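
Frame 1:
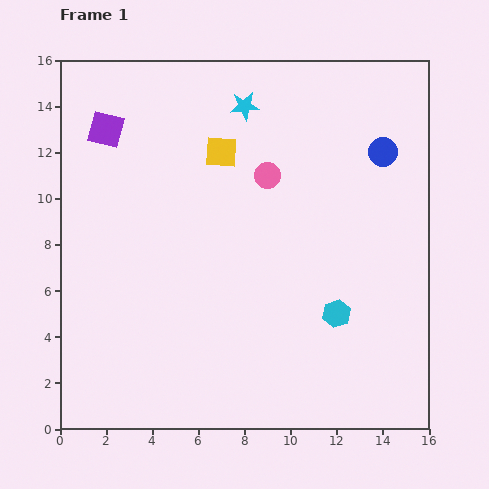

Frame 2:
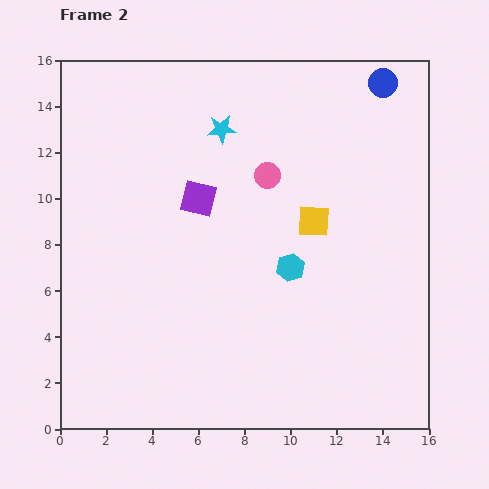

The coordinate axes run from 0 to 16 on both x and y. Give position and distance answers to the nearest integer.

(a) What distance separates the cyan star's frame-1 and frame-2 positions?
1

The cyan star moved from (8, 14) to (7, 13), a distance of √(1² + 1²) ≈ 1.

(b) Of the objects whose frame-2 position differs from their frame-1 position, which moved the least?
the cyan star

(moved 1)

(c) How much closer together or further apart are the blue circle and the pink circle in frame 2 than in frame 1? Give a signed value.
+1

Distance in frame 1: 5. Distance in frame 2: 6.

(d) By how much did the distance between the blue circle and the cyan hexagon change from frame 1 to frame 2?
+2

Distance in frame 1: 7. Distance in frame 2: 9.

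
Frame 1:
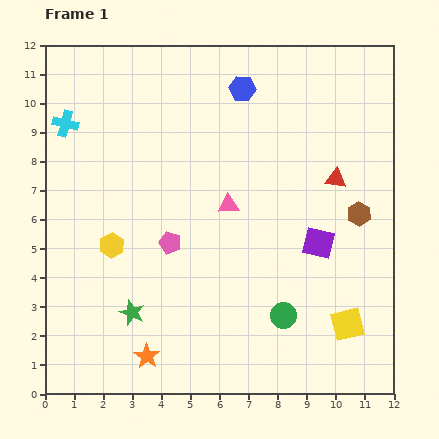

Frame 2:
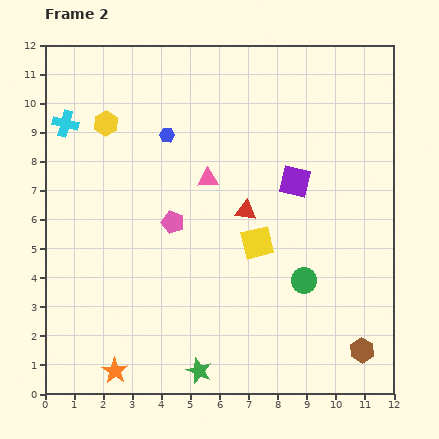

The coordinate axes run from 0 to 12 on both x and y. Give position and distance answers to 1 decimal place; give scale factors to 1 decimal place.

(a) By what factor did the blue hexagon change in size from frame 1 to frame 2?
0.6×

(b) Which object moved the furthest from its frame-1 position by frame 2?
the brown hexagon

(moved 4.7; next 4.2)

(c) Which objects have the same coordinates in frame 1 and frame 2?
the cyan cross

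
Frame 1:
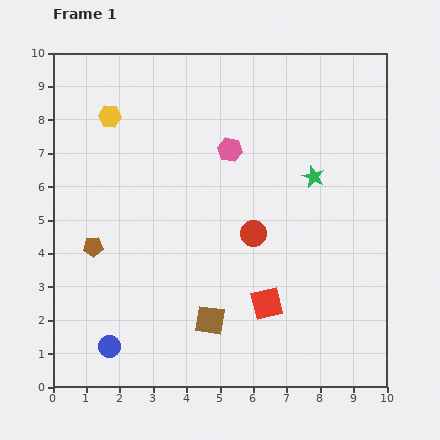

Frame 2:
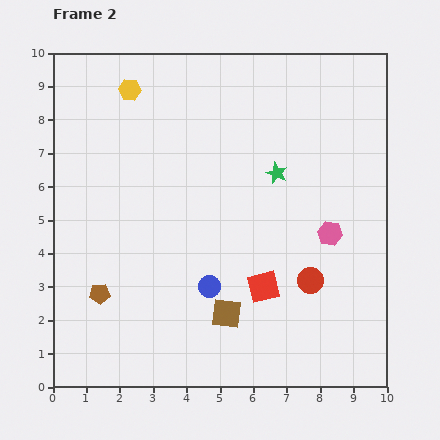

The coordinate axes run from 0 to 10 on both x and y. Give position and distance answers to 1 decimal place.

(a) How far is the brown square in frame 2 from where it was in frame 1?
0.5

The brown square moved from (4.7, 2.0) to (5.2, 2.2), a distance of √(0.5² + 0.2²) ≈ 0.5.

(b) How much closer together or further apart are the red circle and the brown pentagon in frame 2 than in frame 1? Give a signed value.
+1.5

Distance in frame 1: 4.8. Distance in frame 2: 6.3.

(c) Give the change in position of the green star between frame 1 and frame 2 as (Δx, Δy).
(-1.1, 0.1)

The green star was at (7.8, 6.3) in frame 1 and (6.7, 6.4) in frame 2.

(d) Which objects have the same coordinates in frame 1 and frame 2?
none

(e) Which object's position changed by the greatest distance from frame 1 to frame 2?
the pink hexagon

(moved 3.9; next 3.5)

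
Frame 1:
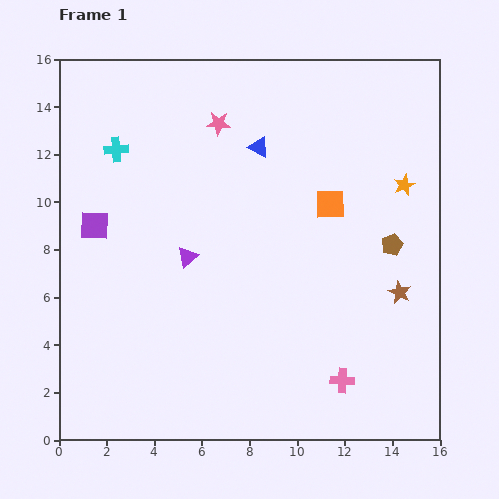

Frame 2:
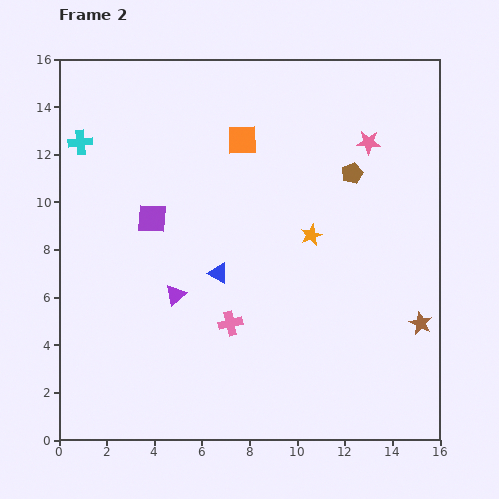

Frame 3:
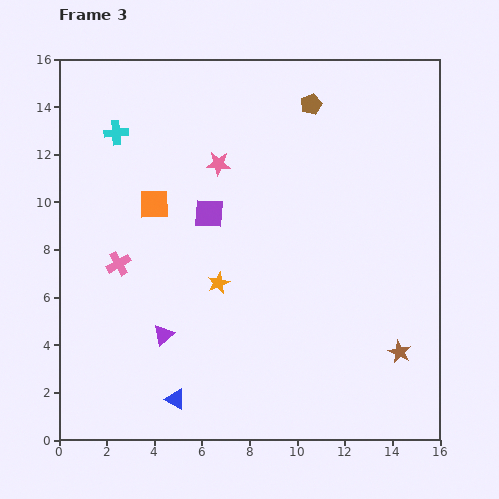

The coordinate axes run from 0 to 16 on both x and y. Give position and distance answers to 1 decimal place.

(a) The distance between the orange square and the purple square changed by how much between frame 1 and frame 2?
-4.9

Distance in frame 1: 9.9. Distance in frame 2: 5.0.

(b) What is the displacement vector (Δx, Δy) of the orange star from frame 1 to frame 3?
(-7.8, -4.1)

The orange star was at (14.5, 10.7) in frame 1 and (6.7, 6.6) in frame 3.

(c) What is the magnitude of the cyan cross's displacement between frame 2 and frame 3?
1.6

The cyan cross moved from (0.9, 12.5) to (2.4, 12.9), a distance of √(1.5² + 0.4²) ≈ 1.6.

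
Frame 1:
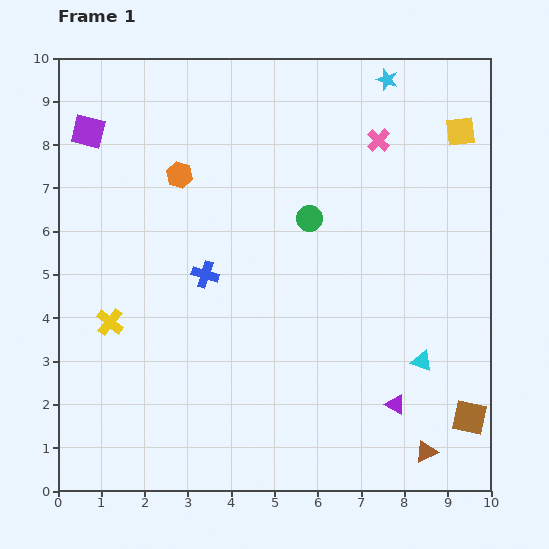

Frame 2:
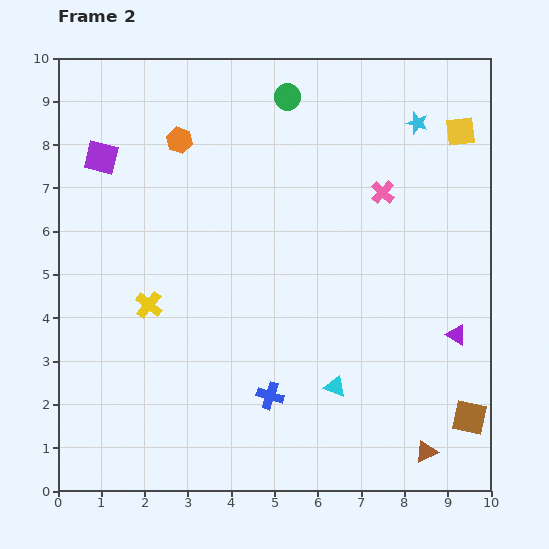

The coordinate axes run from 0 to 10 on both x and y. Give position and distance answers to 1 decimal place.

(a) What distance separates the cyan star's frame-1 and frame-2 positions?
1.2

The cyan star moved from (7.6, 9.5) to (8.3, 8.5), a distance of √(0.7² + 1.0²) ≈ 1.2.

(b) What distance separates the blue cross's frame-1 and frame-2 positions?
3.2

The blue cross moved from (3.4, 5.0) to (4.9, 2.2), a distance of √(1.5² + 2.8²) ≈ 3.2.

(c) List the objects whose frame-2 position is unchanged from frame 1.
the brown triangle, the brown square, the yellow square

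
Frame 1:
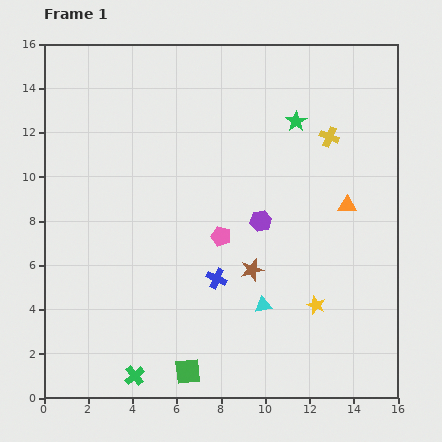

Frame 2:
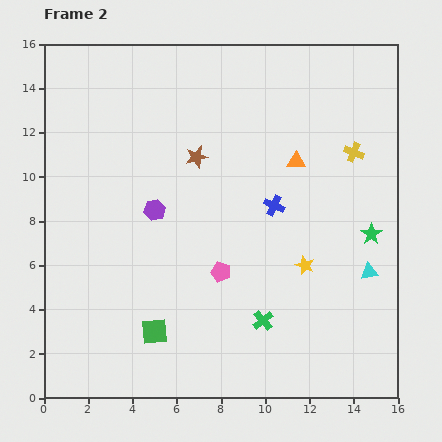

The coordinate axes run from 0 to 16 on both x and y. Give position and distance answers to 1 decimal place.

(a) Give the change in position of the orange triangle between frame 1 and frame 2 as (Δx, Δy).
(-2.3, 2.0)

The orange triangle was at (13.7, 8.7) in frame 1 and (11.4, 10.7) in frame 2.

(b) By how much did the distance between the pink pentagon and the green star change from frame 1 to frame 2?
+0.8

Distance in frame 1: 6.2. Distance in frame 2: 7.0.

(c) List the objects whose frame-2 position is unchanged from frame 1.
none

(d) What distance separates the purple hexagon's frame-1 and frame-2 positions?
4.8

The purple hexagon moved from (9.8, 8.0) to (5.0, 8.5), a distance of √(4.8² + 0.5²) ≈ 4.8.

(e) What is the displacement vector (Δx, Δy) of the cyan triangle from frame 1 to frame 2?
(4.8, 1.5)

The cyan triangle was at (9.9, 4.2) in frame 1 and (14.7, 5.7) in frame 2.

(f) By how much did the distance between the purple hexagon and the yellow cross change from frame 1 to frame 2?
+4.5

Distance in frame 1: 4.9. Distance in frame 2: 9.4.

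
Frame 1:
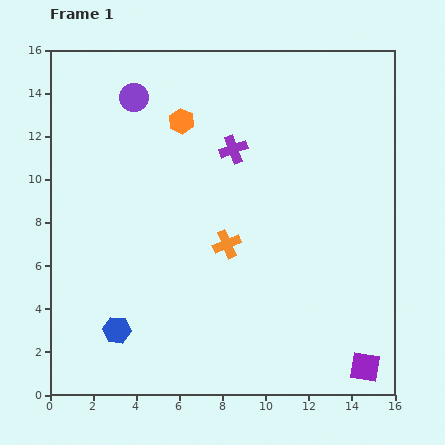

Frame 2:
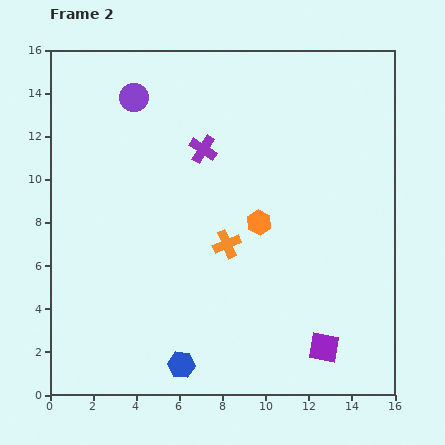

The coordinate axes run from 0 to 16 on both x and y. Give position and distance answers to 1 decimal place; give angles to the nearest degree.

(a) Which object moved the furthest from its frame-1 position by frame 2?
the orange hexagon

(moved 5.9; next 3.4)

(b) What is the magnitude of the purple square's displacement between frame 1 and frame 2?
2.1

The purple square moved from (14.6, 1.3) to (12.7, 2.2), a distance of √(1.9² + 0.9²) ≈ 2.1.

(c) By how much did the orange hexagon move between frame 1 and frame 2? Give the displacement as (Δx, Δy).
(3.6, -4.7)

The orange hexagon was at (6.1, 12.7) in frame 1 and (9.7, 8.0) in frame 2.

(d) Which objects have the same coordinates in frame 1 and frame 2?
the orange cross, the purple circle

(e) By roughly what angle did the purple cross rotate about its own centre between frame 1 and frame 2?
38° counter-clockwise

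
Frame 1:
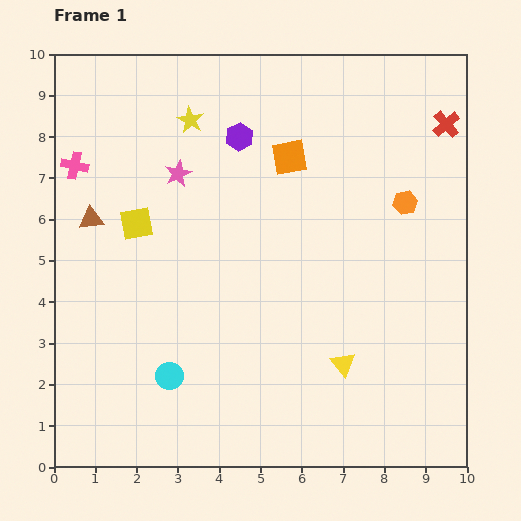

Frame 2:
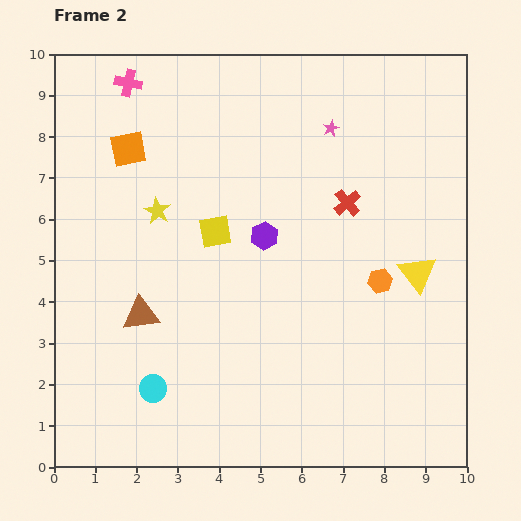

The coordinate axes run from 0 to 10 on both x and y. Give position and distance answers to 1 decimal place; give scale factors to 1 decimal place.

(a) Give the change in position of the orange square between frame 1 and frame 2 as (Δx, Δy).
(-3.9, 0.2)

The orange square was at (5.7, 7.5) in frame 1 and (1.8, 7.7) in frame 2.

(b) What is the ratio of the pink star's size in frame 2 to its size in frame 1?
0.6×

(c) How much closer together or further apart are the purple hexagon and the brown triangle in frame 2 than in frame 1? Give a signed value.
-0.5

Distance in frame 1: 4.1. Distance in frame 2: 3.6.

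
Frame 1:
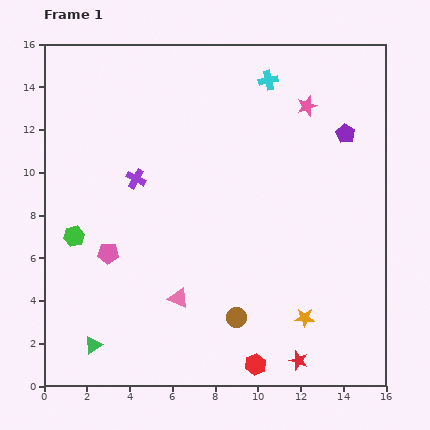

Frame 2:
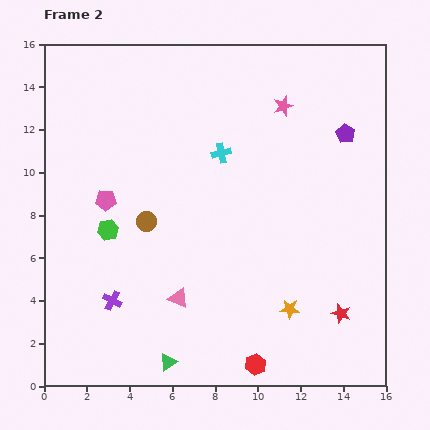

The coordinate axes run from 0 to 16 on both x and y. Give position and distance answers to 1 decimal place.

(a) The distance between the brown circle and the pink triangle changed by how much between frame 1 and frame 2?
+1.1

Distance in frame 1: 2.8. Distance in frame 2: 3.9.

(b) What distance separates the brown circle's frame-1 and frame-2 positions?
6.2

The brown circle moved from (9.0, 3.2) to (4.8, 7.7), a distance of √(4.2² + 4.5²) ≈ 6.2.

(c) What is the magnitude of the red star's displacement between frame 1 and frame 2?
3.0

The red star moved from (11.9, 1.2) to (13.9, 3.4), a distance of √(2.0² + 2.2²) ≈ 3.0.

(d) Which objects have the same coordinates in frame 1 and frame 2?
the purple pentagon, the red hexagon, the pink triangle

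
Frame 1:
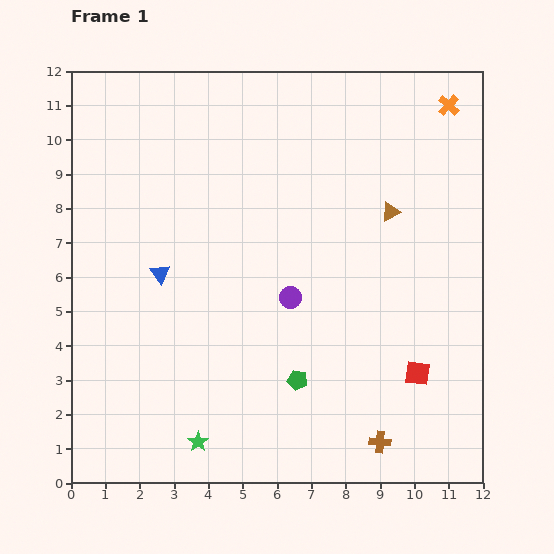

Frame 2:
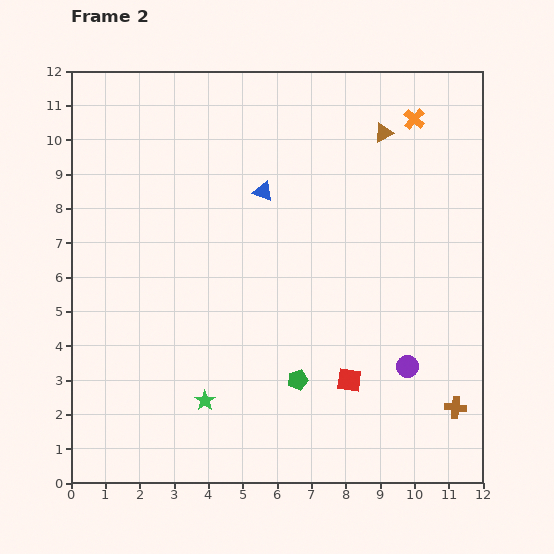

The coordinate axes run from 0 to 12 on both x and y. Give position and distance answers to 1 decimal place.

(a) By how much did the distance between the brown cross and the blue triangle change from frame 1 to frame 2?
+0.3

Distance in frame 1: 8.1. Distance in frame 2: 8.4.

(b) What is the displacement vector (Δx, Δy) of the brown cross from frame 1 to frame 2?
(2.2, 1.0)

The brown cross was at (9.0, 1.2) in frame 1 and (11.2, 2.2) in frame 2.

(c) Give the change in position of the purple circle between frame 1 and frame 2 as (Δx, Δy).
(3.4, -2.0)

The purple circle was at (6.4, 5.4) in frame 1 and (9.8, 3.4) in frame 2.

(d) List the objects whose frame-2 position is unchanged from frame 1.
the green pentagon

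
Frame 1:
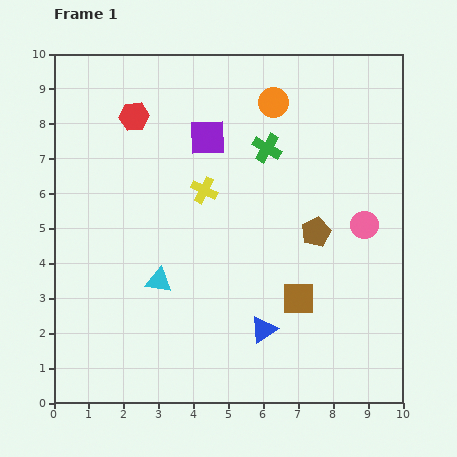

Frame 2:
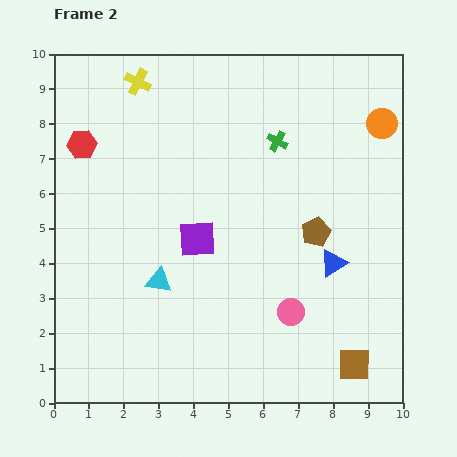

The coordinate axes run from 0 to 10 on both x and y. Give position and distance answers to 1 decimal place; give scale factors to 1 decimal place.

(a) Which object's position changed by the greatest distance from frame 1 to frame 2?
the yellow cross

(moved 3.6; next 3.3)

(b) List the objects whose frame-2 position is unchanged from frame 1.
the brown pentagon, the cyan triangle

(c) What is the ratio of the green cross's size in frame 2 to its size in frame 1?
0.7×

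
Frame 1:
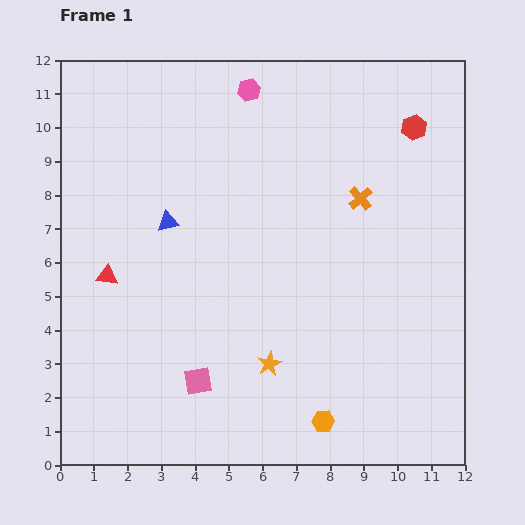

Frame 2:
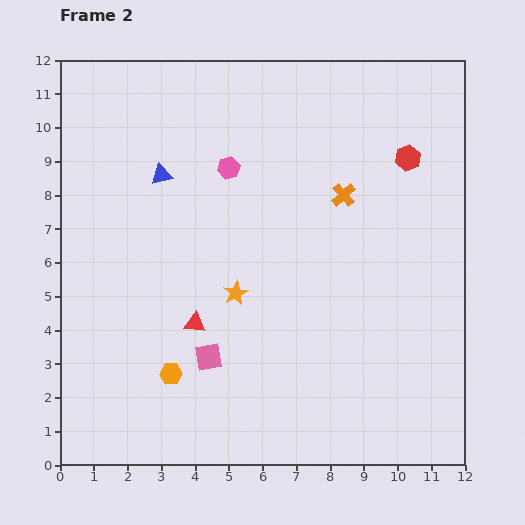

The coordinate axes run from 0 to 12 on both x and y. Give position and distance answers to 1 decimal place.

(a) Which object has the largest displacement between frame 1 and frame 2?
the orange hexagon

(moved 4.7; next 3.0)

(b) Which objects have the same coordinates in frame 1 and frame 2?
none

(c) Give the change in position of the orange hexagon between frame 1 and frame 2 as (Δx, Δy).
(-4.5, 1.4)

The orange hexagon was at (7.8, 1.3) in frame 1 and (3.3, 2.7) in frame 2.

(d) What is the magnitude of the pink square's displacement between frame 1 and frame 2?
0.8

The pink square moved from (4.1, 2.5) to (4.4, 3.2), a distance of √(0.3² + 0.7²) ≈ 0.8.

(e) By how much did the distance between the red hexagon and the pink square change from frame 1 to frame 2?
-1.6

Distance in frame 1: 9.9. Distance in frame 2: 8.3.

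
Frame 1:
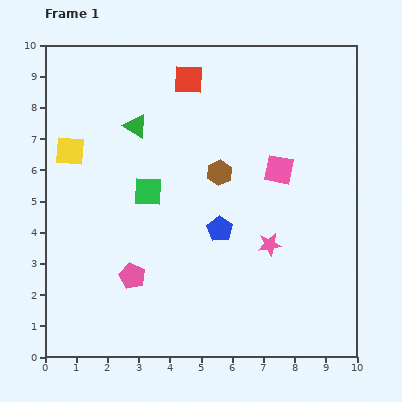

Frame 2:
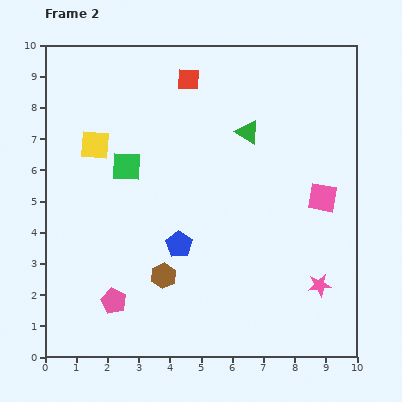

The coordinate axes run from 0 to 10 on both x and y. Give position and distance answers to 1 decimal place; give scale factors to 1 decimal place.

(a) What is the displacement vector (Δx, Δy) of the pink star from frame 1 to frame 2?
(1.6, -1.3)

The pink star was at (7.2, 3.6) in frame 1 and (8.8, 2.3) in frame 2.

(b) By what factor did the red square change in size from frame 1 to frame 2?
0.7×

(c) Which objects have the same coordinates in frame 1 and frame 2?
the red square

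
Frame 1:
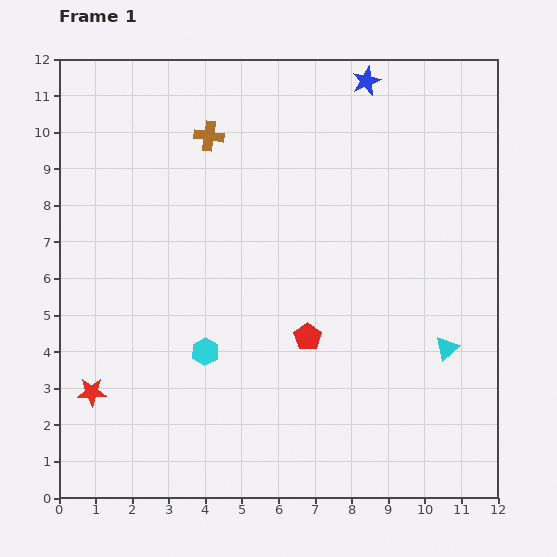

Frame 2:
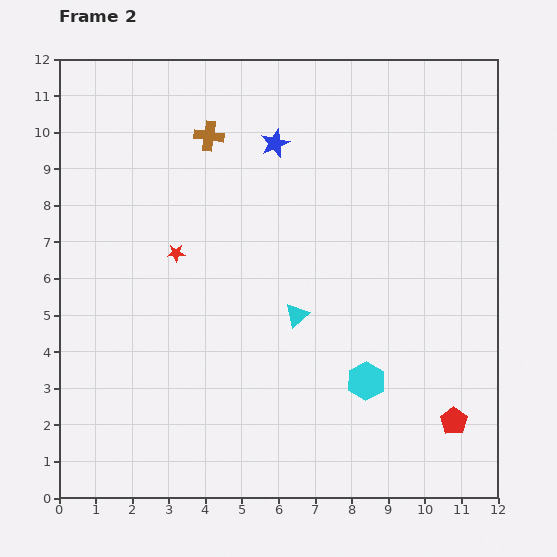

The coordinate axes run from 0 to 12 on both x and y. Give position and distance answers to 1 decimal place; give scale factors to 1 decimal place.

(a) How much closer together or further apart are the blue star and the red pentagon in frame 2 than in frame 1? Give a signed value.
+1.8

Distance in frame 1: 7.2. Distance in frame 2: 9.0.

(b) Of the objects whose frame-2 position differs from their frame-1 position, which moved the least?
the blue star

(moved 3.0)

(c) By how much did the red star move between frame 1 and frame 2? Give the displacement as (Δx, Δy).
(2.3, 3.8)

The red star was at (0.9, 2.9) in frame 1 and (3.2, 6.7) in frame 2.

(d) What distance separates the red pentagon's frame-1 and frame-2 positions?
4.6

The red pentagon moved from (6.8, 4.4) to (10.8, 2.1), a distance of √(4.0² + 2.3²) ≈ 4.6.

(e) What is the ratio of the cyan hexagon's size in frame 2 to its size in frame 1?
1.4×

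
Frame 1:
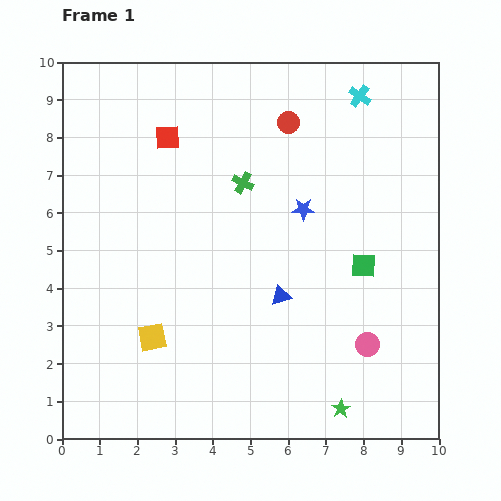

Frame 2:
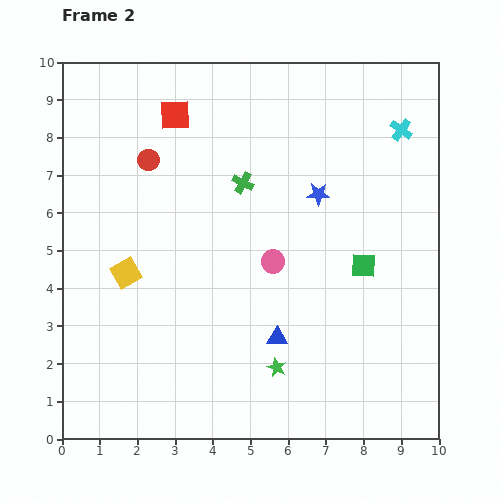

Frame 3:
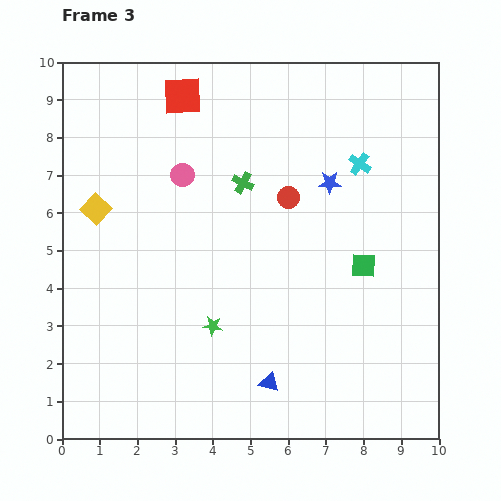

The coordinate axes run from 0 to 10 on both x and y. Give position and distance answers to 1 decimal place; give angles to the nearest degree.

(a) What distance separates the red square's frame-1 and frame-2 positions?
0.6

The red square moved from (2.8, 8.0) to (3.0, 8.6), a distance of √(0.2² + 0.6²) ≈ 0.6.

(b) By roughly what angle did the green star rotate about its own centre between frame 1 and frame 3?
31° counter-clockwise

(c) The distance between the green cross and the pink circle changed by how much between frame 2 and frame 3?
-0.6

Distance in frame 2: 2.2. Distance in frame 3: 1.6.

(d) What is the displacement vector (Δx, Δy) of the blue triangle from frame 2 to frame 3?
(-0.2, -1.2)

The blue triangle was at (5.7, 2.7) in frame 2 and (5.5, 1.5) in frame 3.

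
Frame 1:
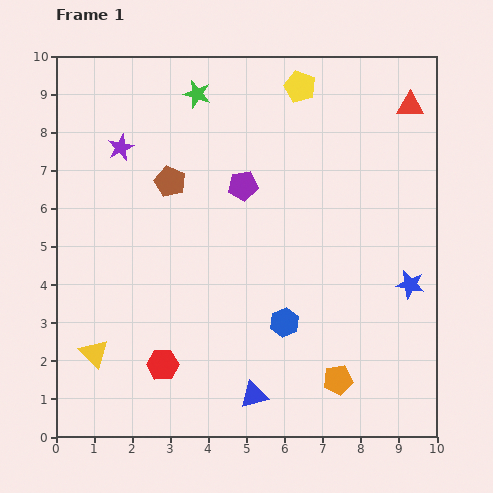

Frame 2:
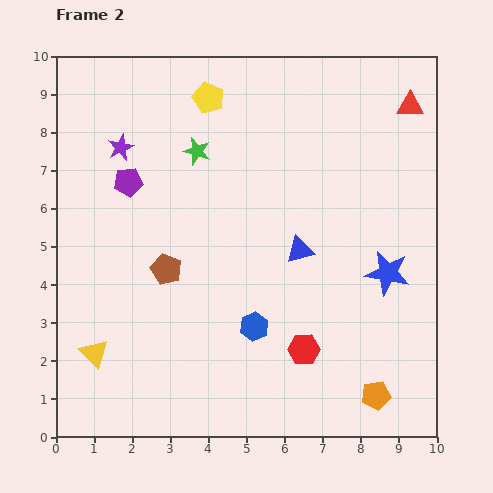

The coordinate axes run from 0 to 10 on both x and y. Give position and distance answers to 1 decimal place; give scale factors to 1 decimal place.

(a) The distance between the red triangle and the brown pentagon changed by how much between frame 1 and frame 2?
+1.1

Distance in frame 1: 6.6. Distance in frame 2: 7.7.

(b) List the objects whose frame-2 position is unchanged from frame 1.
the red triangle, the yellow triangle, the purple star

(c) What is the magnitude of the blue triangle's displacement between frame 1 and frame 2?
4.0

The blue triangle moved from (5.2, 1.1) to (6.4, 4.9), a distance of √(1.2² + 3.8²) ≈ 4.0.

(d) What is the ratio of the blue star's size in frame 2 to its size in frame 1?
1.6×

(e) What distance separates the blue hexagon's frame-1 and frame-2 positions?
0.8

The blue hexagon moved from (6.0, 3.0) to (5.2, 2.9), a distance of √(0.8² + 0.1²) ≈ 0.8.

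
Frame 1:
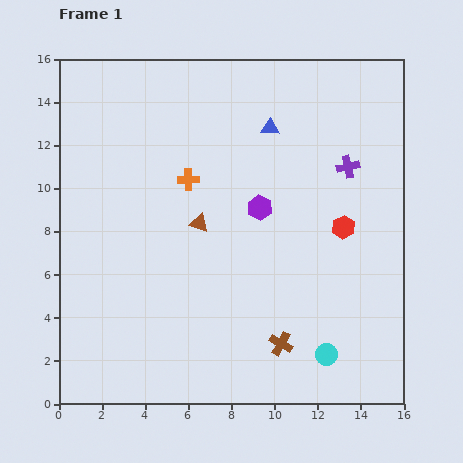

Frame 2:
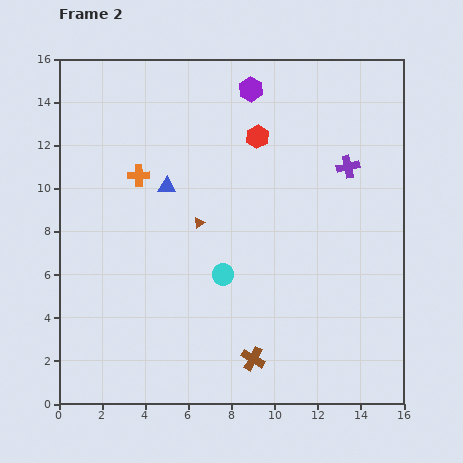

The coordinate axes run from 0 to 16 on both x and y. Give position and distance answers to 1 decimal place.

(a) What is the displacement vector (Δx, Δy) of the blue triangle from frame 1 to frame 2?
(-4.8, -2.7)

The blue triangle was at (9.8, 12.8) in frame 1 and (5.0, 10.1) in frame 2.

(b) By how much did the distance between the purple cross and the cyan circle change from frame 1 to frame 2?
-1.1

Distance in frame 1: 8.8. Distance in frame 2: 7.7.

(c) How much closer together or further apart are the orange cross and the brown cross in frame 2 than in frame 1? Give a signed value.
+1.3

Distance in frame 1: 8.7. Distance in frame 2: 10.0.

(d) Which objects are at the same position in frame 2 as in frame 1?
the purple cross, the brown triangle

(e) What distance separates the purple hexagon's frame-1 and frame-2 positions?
5.5

The purple hexagon moved from (9.3, 9.1) to (8.9, 14.6), a distance of √(0.4² + 5.5²) ≈ 5.5.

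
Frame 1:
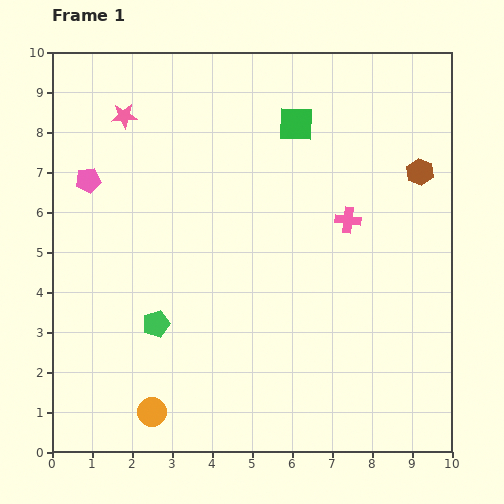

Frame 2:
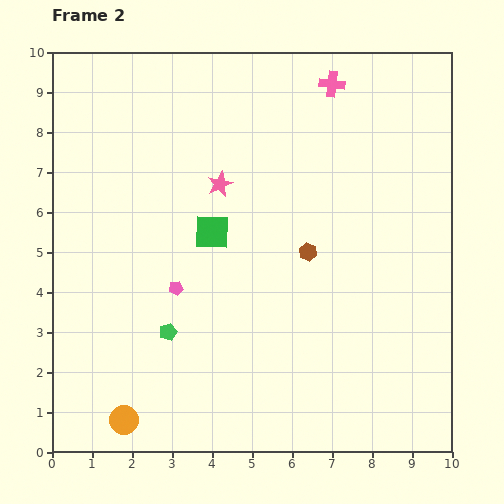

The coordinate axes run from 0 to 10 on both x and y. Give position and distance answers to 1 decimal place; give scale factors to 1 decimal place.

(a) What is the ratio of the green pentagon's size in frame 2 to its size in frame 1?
0.7×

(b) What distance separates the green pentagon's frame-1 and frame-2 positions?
0.4

The green pentagon moved from (2.6, 3.2) to (2.9, 3.0), a distance of √(0.3² + 0.2²) ≈ 0.4.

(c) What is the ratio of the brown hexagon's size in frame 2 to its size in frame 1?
0.6×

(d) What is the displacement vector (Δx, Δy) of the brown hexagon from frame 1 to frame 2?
(-2.8, -2.0)

The brown hexagon was at (9.2, 7.0) in frame 1 and (6.4, 5.0) in frame 2.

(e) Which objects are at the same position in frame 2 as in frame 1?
none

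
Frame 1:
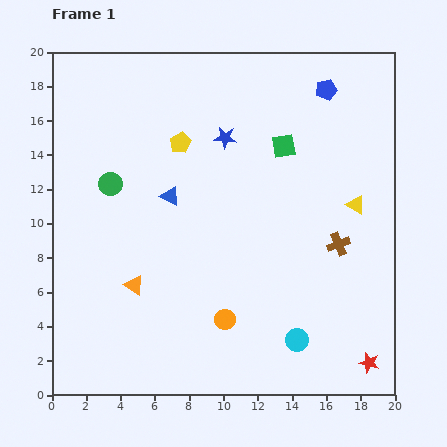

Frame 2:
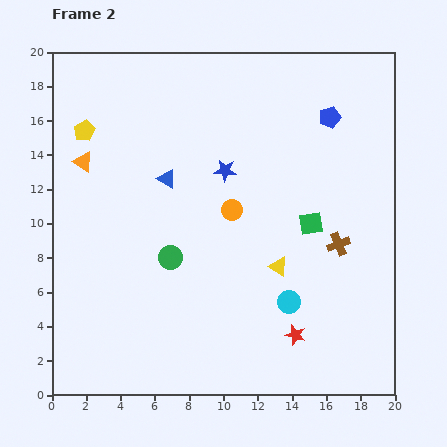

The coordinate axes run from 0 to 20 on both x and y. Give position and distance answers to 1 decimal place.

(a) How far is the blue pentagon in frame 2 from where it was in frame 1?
1.6

The blue pentagon moved from (16.0, 17.8) to (16.2, 16.2), a distance of √(0.2² + 1.6²) ≈ 1.6.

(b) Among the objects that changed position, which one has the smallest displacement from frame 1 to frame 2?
the blue triangle

(moved 1.0)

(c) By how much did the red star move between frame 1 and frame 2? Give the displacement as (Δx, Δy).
(-4.3, 1.6)

The red star was at (18.5, 1.9) in frame 1 and (14.2, 3.5) in frame 2.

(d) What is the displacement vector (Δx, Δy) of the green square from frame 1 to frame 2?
(1.6, -4.5)

The green square was at (13.5, 14.5) in frame 1 and (15.1, 10.0) in frame 2.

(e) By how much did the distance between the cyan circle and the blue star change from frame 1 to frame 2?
-4.0

Distance in frame 1: 12.5. Distance in frame 2: 8.5.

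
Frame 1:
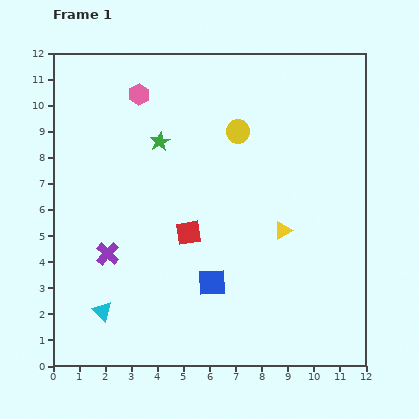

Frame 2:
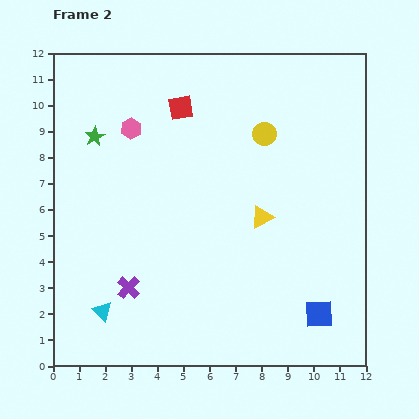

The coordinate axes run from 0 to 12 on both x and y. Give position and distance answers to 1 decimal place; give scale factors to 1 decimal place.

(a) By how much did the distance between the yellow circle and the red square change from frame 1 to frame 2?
-0.9

Distance in frame 1: 4.3. Distance in frame 2: 3.4.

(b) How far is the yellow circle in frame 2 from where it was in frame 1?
1.0

The yellow circle moved from (7.1, 9.0) to (8.1, 8.9), a distance of √(1.0² + 0.1²) ≈ 1.0.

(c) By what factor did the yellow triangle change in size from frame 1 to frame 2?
1.3×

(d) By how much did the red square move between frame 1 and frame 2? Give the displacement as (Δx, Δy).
(-0.3, 4.8)

The red square was at (5.2, 5.1) in frame 1 and (4.9, 9.9) in frame 2.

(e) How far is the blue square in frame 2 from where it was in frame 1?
4.3

The blue square moved from (6.1, 3.2) to (10.2, 2.0), a distance of √(4.1² + 1.2²) ≈ 4.3.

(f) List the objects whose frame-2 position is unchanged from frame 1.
the cyan triangle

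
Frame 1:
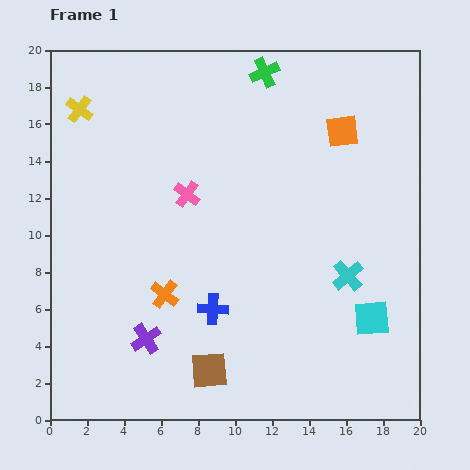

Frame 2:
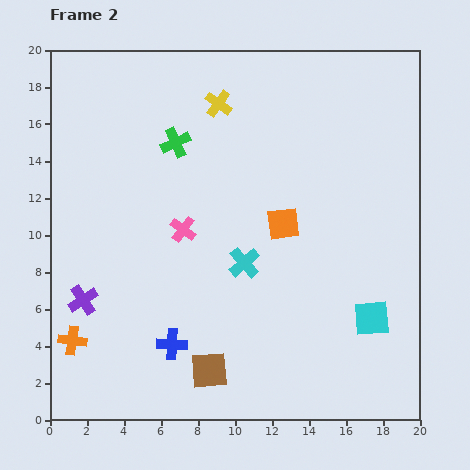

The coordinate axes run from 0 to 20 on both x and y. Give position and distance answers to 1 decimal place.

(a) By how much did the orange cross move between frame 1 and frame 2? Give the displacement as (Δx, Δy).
(-5.0, -2.5)

The orange cross was at (6.2, 6.8) in frame 1 and (1.2, 4.3) in frame 2.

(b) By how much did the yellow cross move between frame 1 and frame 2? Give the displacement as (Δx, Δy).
(7.5, 0.3)

The yellow cross was at (1.6, 16.8) in frame 1 and (9.1, 17.1) in frame 2.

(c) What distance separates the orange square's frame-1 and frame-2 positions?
5.9

The orange square moved from (15.8, 15.6) to (12.6, 10.6), a distance of √(3.2² + 5.0²) ≈ 5.9.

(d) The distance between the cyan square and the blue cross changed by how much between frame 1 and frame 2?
+2.3

Distance in frame 1: 8.6. Distance in frame 2: 10.9.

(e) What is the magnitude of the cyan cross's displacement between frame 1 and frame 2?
5.6

The cyan cross moved from (16.1, 7.8) to (10.5, 8.5), a distance of √(5.6² + 0.7²) ≈ 5.6.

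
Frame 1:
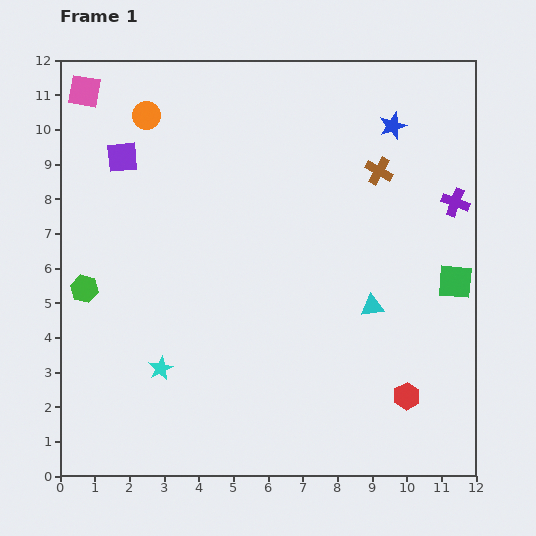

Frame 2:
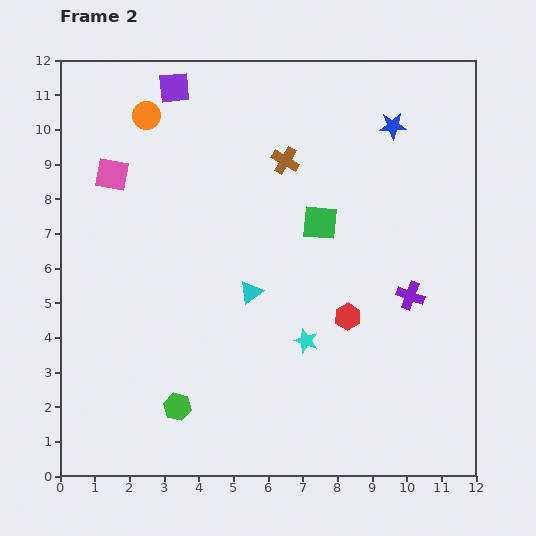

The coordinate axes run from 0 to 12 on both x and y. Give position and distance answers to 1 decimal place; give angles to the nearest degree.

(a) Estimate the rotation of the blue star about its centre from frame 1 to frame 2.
17° clockwise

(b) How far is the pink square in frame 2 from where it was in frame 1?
2.5

The pink square moved from (0.7, 11.1) to (1.5, 8.7), a distance of √(0.8² + 2.4²) ≈ 2.5.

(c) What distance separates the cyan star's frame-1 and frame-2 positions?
4.3

The cyan star moved from (2.9, 3.1) to (7.1, 3.9), a distance of √(4.2² + 0.8²) ≈ 4.3.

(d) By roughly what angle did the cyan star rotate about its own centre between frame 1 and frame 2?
27° counter-clockwise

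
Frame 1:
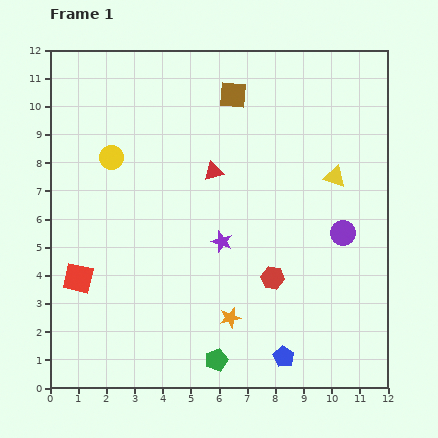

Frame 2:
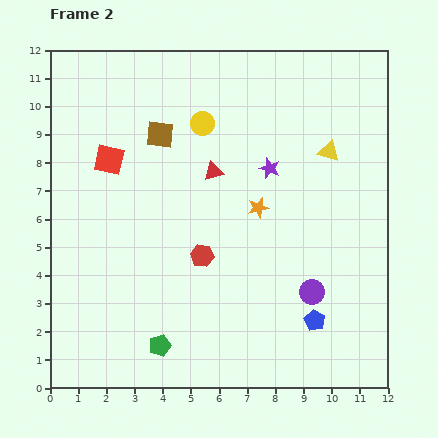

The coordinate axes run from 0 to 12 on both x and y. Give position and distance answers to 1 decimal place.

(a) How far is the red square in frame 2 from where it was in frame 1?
4.3

The red square moved from (1.0, 3.9) to (2.1, 8.1), a distance of √(1.1² + 4.2²) ≈ 4.3.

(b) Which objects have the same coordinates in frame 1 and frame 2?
the red triangle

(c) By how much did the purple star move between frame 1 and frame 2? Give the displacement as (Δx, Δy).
(1.7, 2.6)

The purple star was at (6.1, 5.2) in frame 1 and (7.8, 7.8) in frame 2.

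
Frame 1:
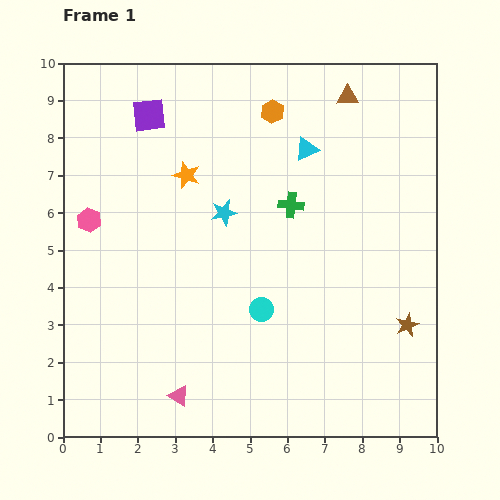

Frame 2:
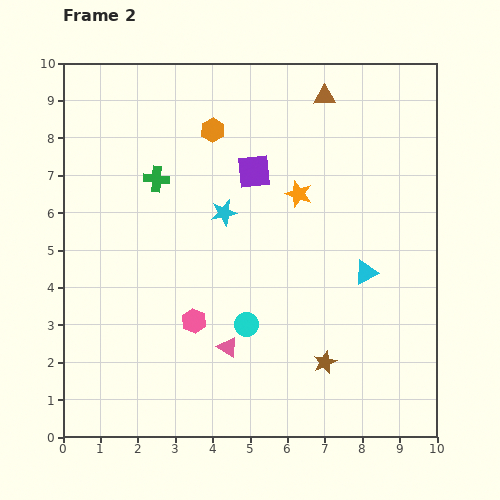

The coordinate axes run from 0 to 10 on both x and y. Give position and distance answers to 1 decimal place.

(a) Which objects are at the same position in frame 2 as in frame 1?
the cyan star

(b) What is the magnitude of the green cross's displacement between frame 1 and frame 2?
3.7

The green cross moved from (6.1, 6.2) to (2.5, 6.9), a distance of √(3.6² + 0.7²) ≈ 3.7.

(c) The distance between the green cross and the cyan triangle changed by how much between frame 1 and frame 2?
+4.5

Distance in frame 1: 1.6. Distance in frame 2: 6.1.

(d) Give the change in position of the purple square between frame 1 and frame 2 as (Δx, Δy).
(2.8, -1.5)

The purple square was at (2.3, 8.6) in frame 1 and (5.1, 7.1) in frame 2.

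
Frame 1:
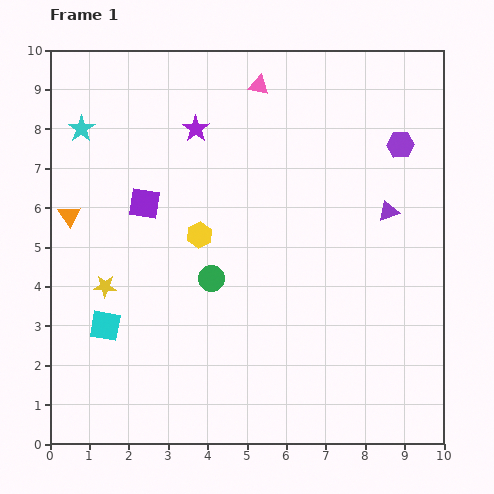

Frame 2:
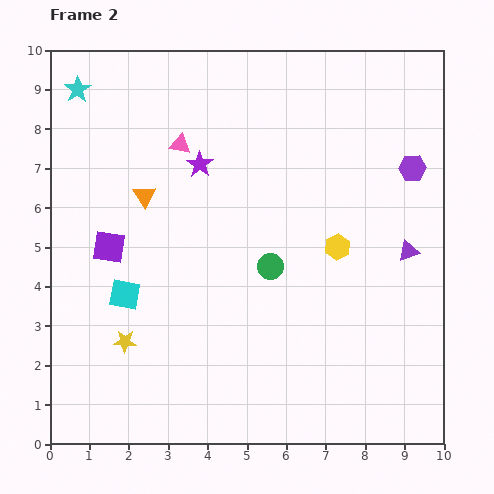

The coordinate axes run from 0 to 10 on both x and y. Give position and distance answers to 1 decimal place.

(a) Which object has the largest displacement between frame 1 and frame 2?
the yellow hexagon

(moved 3.5; next 2.5)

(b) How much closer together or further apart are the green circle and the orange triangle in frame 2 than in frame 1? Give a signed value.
-0.2

Distance in frame 1: 3.9. Distance in frame 2: 3.7.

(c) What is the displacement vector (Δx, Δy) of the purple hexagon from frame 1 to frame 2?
(0.3, -0.6)

The purple hexagon was at (8.9, 7.6) in frame 1 and (9.2, 7.0) in frame 2.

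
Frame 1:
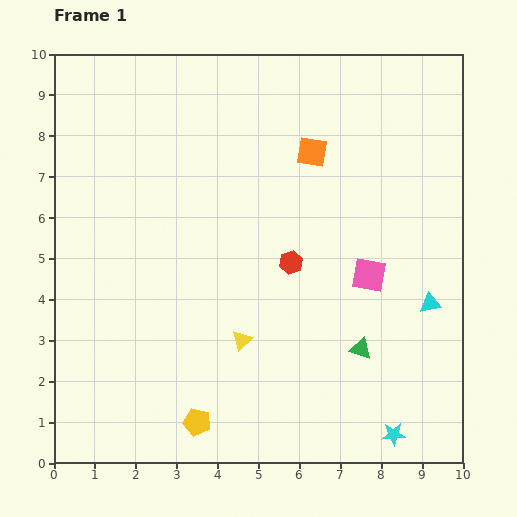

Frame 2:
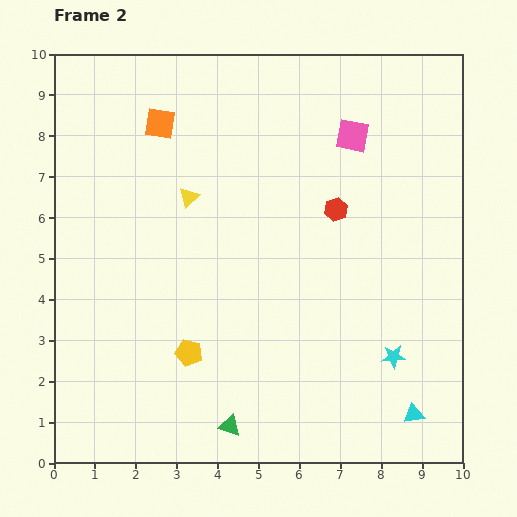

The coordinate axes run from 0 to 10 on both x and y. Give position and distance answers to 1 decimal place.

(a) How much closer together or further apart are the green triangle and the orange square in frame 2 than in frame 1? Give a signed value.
+2.7

Distance in frame 1: 4.9. Distance in frame 2: 7.6.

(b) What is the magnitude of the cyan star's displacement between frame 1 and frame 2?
1.9

The cyan star moved from (8.3, 0.7) to (8.3, 2.6), a distance of √(0.0² + 1.9²) ≈ 1.9.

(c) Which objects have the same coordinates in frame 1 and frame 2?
none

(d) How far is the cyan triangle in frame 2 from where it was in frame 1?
2.7

The cyan triangle moved from (9.2, 3.9) to (8.8, 1.2), a distance of √(0.4² + 2.7²) ≈ 2.7.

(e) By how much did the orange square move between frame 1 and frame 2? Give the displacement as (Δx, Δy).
(-3.7, 0.7)

The orange square was at (6.3, 7.6) in frame 1 and (2.6, 8.3) in frame 2.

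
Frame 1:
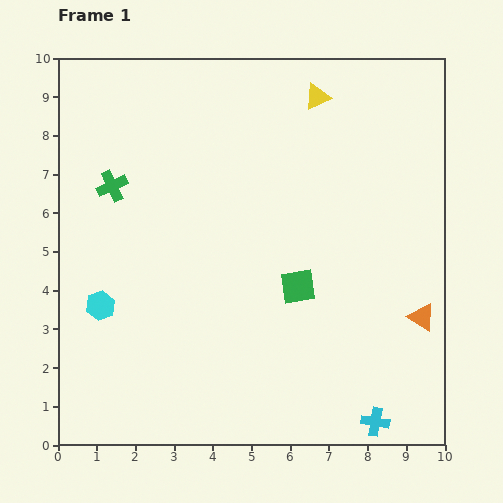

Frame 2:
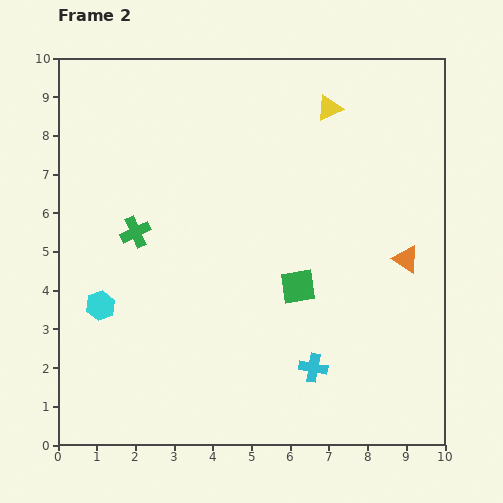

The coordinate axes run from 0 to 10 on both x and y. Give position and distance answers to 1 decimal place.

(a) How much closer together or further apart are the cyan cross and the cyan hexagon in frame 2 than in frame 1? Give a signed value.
-2.0

Distance in frame 1: 7.7. Distance in frame 2: 5.7.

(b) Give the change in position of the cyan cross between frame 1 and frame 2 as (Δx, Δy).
(-1.6, 1.4)

The cyan cross was at (8.2, 0.6) in frame 1 and (6.6, 2.0) in frame 2.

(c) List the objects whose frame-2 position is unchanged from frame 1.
the cyan hexagon, the green square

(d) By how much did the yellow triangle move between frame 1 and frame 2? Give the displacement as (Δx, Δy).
(0.3, -0.3)

The yellow triangle was at (6.7, 9.0) in frame 1 and (7.0, 8.7) in frame 2.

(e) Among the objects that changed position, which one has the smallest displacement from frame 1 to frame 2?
the yellow triangle

(moved 0.4)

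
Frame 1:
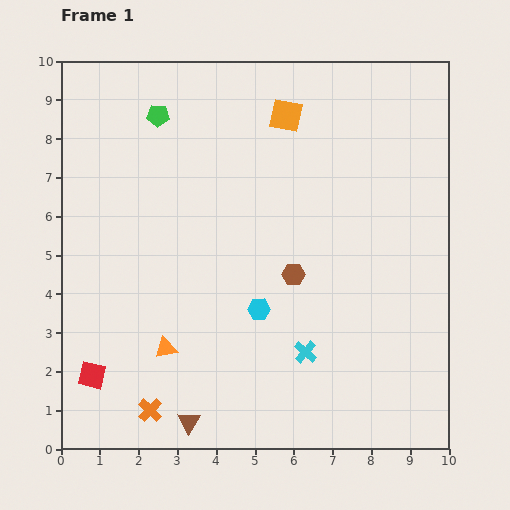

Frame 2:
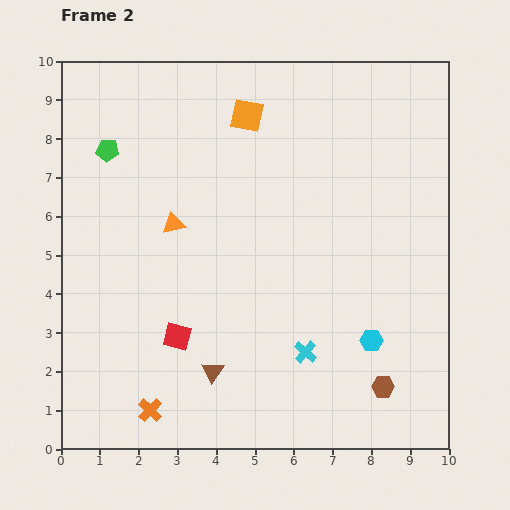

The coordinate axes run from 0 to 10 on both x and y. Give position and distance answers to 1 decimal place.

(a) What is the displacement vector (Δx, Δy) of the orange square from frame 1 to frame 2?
(-1.0, 0.0)

The orange square was at (5.8, 8.6) in frame 1 and (4.8, 8.6) in frame 2.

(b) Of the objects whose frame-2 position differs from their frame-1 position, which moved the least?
the orange square

(moved 1.0)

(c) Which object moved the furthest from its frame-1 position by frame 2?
the brown hexagon

(moved 3.7; next 3.2)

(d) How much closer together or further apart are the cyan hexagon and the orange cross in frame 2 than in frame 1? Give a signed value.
+2.2

Distance in frame 1: 3.8. Distance in frame 2: 6.0.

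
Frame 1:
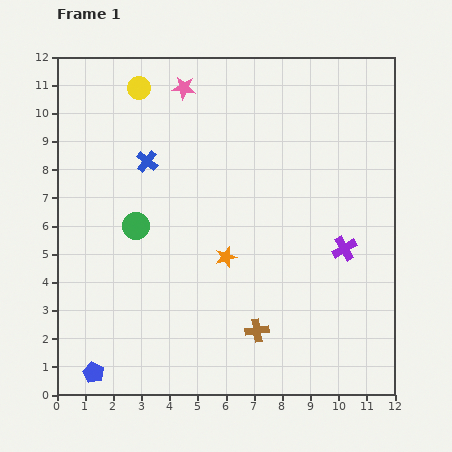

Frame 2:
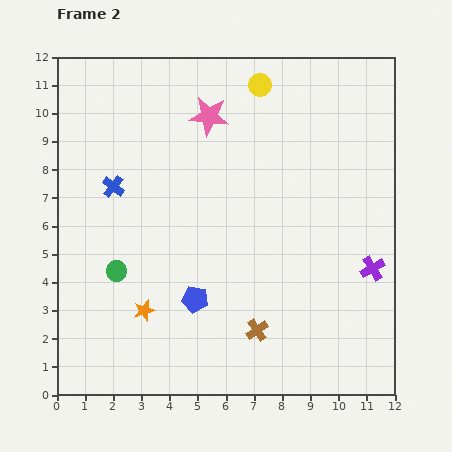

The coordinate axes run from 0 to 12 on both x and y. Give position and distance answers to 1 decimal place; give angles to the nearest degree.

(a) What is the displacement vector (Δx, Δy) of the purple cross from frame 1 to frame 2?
(1.0, -0.7)

The purple cross was at (10.2, 5.2) in frame 1 and (11.2, 4.5) in frame 2.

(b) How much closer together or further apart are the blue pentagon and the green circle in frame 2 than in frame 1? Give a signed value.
-2.4

Distance in frame 1: 5.4. Distance in frame 2: 3.0.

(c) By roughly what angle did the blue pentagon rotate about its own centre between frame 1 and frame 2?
16° counter-clockwise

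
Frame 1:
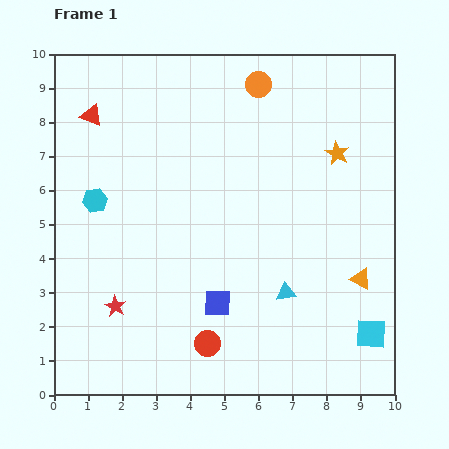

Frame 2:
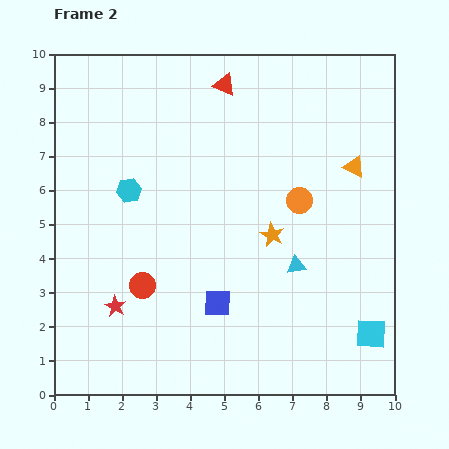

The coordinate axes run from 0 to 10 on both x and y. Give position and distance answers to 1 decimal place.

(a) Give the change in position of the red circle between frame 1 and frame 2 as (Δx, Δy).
(-1.9, 1.7)

The red circle was at (4.5, 1.5) in frame 1 and (2.6, 3.2) in frame 2.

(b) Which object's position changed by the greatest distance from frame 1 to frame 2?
the red triangle

(moved 4.0; next 3.6)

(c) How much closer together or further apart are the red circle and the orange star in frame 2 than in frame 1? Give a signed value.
-2.7

Distance in frame 1: 6.8. Distance in frame 2: 4.1.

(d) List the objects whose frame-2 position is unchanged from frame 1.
the cyan square, the blue square, the red star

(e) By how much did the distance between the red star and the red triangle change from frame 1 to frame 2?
+1.6

Distance in frame 1: 5.6. Distance in frame 2: 7.2.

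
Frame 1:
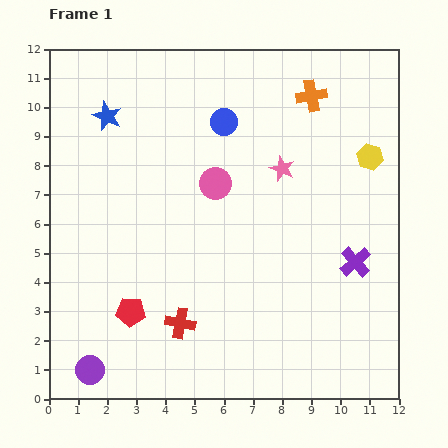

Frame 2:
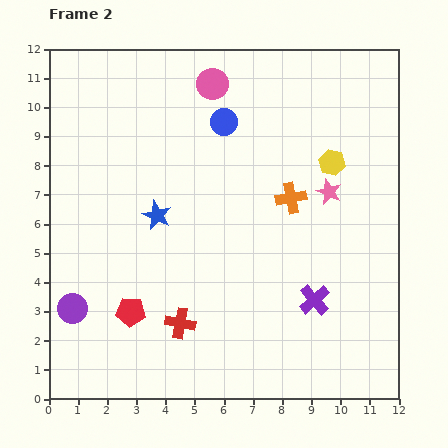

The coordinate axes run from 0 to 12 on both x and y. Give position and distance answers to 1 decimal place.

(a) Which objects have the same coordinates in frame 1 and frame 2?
the red cross, the red pentagon, the blue circle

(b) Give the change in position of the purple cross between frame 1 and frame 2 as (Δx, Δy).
(-1.4, -1.3)

The purple cross was at (10.5, 4.7) in frame 1 and (9.1, 3.4) in frame 2.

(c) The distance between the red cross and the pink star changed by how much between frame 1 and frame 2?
+0.4

Distance in frame 1: 6.4. Distance in frame 2: 6.8.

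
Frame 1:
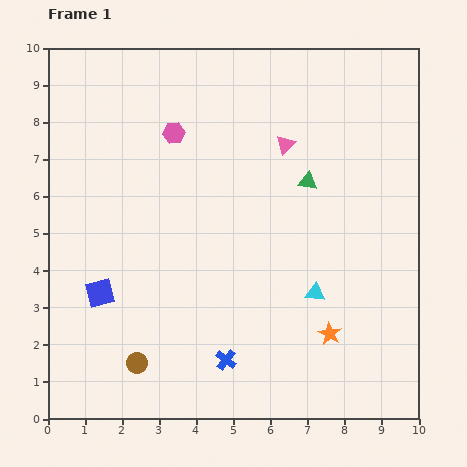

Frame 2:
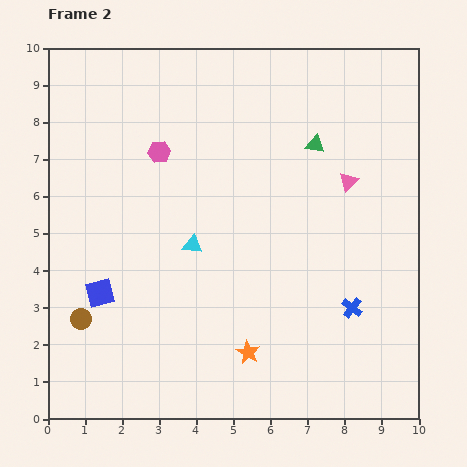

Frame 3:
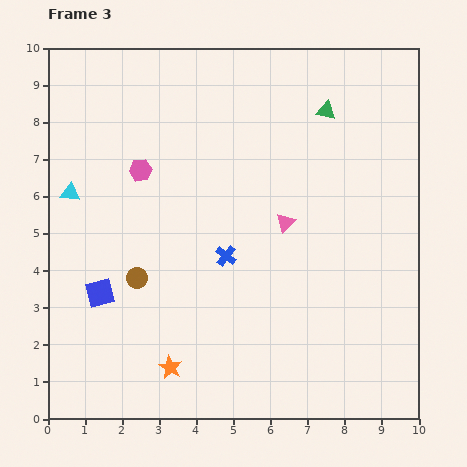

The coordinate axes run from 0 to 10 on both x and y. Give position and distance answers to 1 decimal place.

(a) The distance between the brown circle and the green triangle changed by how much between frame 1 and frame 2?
+1.2

Distance in frame 1: 6.7. Distance in frame 2: 7.9.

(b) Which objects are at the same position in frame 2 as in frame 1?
the blue square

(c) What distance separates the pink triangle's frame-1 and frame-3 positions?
2.1

The pink triangle moved from (6.4, 7.4) to (6.4, 5.3), a distance of √(0.0² + 2.1²) ≈ 2.1.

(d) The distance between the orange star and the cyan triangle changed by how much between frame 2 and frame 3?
+2.1

Distance in frame 2: 3.3. Distance in frame 3: 5.4.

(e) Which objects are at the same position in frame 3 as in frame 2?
the blue square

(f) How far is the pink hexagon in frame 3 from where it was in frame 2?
0.7

The pink hexagon moved from (3.0, 7.2) to (2.5, 6.7), a distance of √(0.5² + 0.5²) ≈ 0.7.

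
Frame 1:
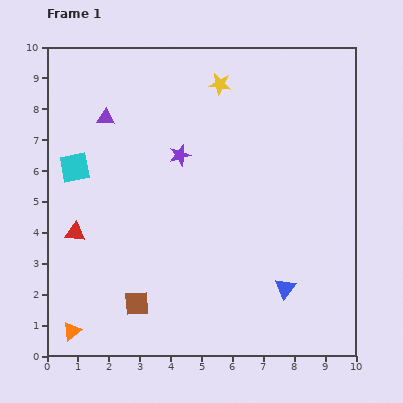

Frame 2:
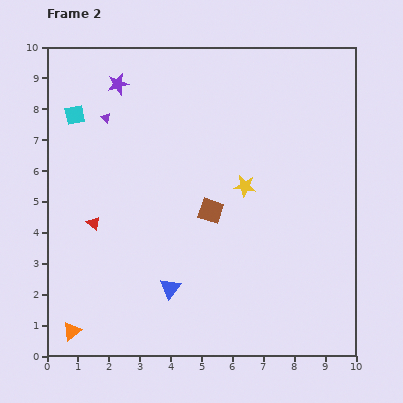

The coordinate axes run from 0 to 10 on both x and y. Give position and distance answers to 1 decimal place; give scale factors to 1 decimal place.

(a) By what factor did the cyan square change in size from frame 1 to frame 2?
0.7×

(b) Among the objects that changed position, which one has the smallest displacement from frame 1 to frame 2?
the red triangle

(moved 0.7)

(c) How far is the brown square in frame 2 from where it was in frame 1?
3.8

The brown square moved from (2.9, 1.7) to (5.3, 4.7), a distance of √(2.4² + 3.0²) ≈ 3.8.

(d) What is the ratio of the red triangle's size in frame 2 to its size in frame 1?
0.7×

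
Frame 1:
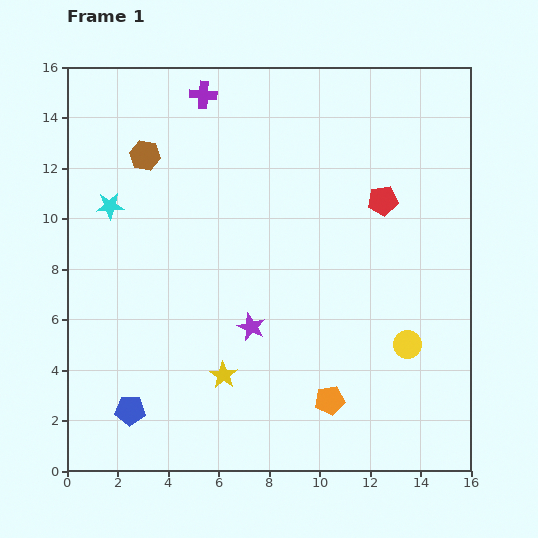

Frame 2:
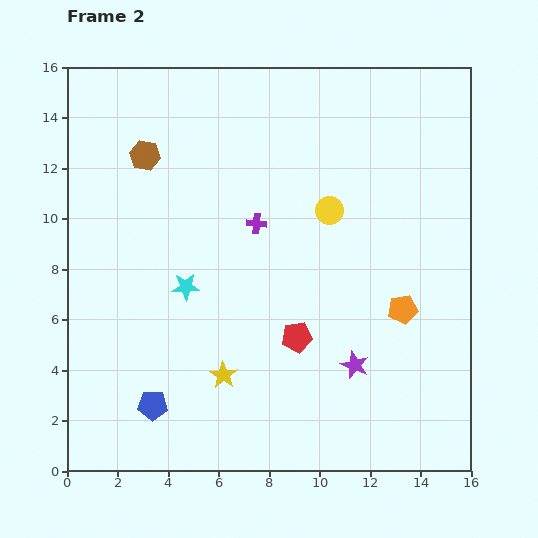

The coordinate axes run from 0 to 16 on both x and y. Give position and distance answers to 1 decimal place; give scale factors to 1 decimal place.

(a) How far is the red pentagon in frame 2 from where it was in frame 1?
6.4

The red pentagon moved from (12.5, 10.7) to (9.1, 5.3), a distance of √(3.4² + 5.4²) ≈ 6.4.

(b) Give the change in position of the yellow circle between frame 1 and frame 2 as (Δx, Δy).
(-3.1, 5.3)

The yellow circle was at (13.5, 5.0) in frame 1 and (10.4, 10.3) in frame 2.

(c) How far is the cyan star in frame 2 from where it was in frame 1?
4.4

The cyan star moved from (1.7, 10.5) to (4.7, 7.3), a distance of √(3.0² + 3.2²) ≈ 4.4.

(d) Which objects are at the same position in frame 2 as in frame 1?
the brown hexagon, the yellow star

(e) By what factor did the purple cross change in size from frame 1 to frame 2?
0.7×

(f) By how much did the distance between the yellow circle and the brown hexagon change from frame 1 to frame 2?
-5.2

Distance in frame 1: 12.8. Distance in frame 2: 7.6.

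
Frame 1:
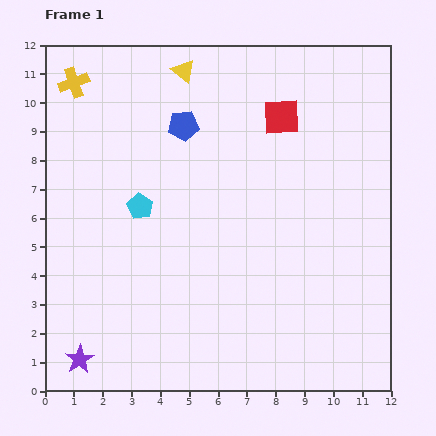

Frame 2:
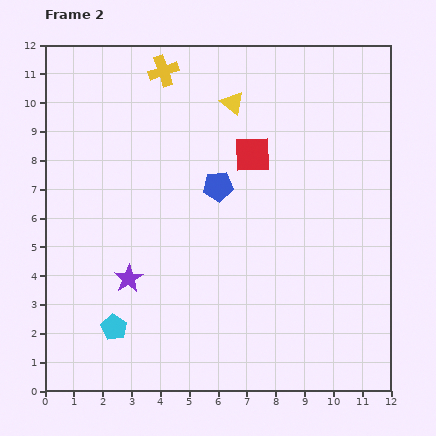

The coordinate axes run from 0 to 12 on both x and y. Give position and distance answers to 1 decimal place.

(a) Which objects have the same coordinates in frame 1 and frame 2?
none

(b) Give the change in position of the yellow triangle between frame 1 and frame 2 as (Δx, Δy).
(1.7, -1.1)

The yellow triangle was at (4.8, 11.1) in frame 1 and (6.5, 10.0) in frame 2.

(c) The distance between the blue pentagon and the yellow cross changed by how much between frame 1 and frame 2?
+0.3

Distance in frame 1: 4.1. Distance in frame 2: 4.4.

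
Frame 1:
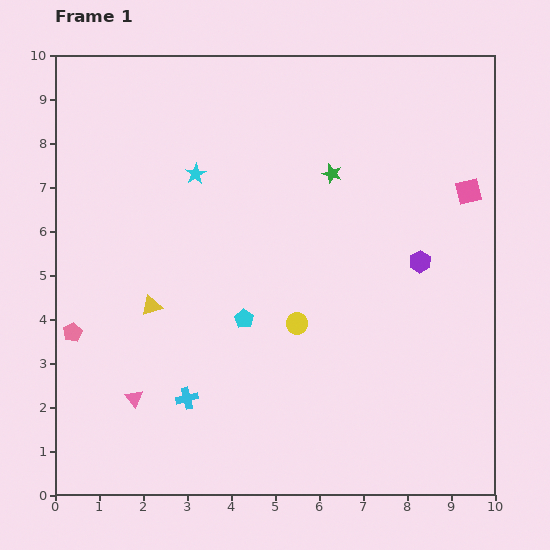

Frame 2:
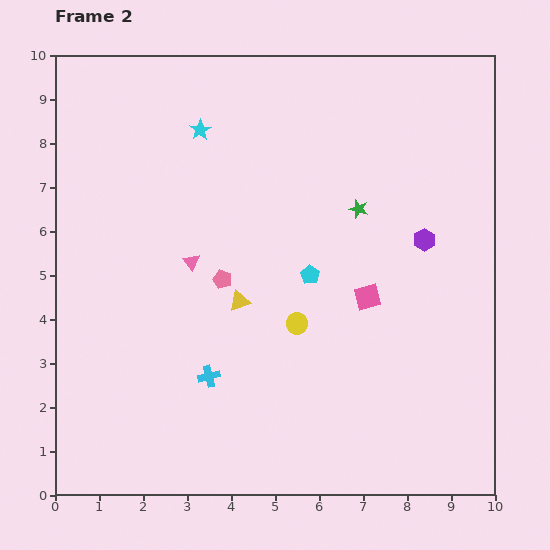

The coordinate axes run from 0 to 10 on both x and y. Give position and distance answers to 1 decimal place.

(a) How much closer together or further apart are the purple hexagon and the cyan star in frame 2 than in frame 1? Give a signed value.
+0.2

Distance in frame 1: 5.5. Distance in frame 2: 5.7.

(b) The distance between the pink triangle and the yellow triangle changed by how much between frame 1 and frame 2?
-0.7

Distance in frame 1: 2.1. Distance in frame 2: 1.4.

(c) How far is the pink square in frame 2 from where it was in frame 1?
3.3

The pink square moved from (9.4, 6.9) to (7.1, 4.5), a distance of √(2.3² + 2.4²) ≈ 3.3.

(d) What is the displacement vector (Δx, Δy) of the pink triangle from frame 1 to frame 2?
(1.3, 3.1)

The pink triangle was at (1.8, 2.2) in frame 1 and (3.1, 5.3) in frame 2.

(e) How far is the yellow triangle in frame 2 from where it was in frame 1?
2.0

The yellow triangle moved from (2.2, 4.3) to (4.2, 4.4), a distance of √(2.0² + 0.1²) ≈ 2.0.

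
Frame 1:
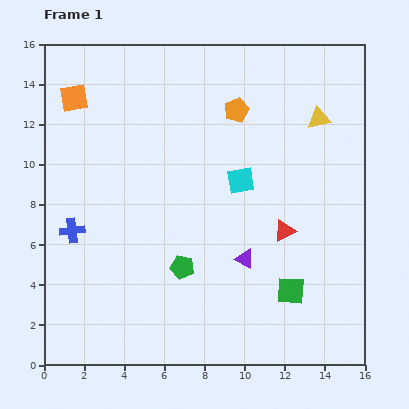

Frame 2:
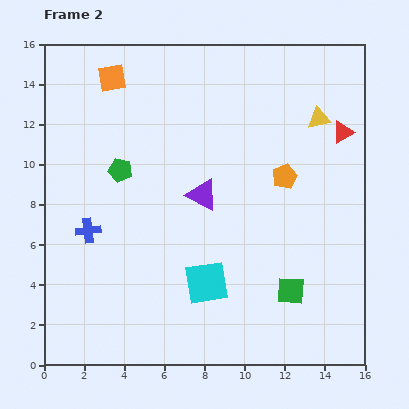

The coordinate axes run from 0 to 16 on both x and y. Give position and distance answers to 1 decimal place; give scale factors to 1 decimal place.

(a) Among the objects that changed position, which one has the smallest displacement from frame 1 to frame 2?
the blue cross

(moved 0.8)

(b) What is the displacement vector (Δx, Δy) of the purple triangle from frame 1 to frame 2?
(-2.1, 3.2)

The purple triangle was at (10.0, 5.3) in frame 1 and (7.9, 8.5) in frame 2.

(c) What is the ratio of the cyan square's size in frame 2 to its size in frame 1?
1.6×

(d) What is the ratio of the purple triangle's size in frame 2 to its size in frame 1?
1.6×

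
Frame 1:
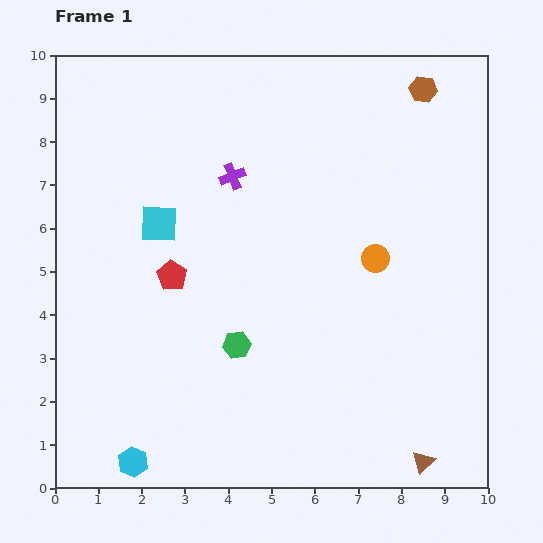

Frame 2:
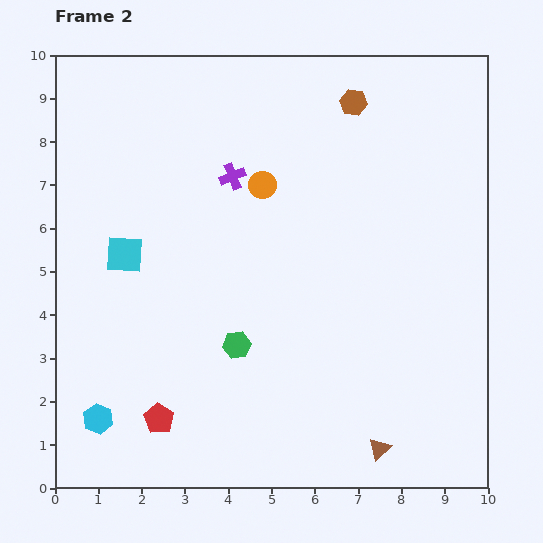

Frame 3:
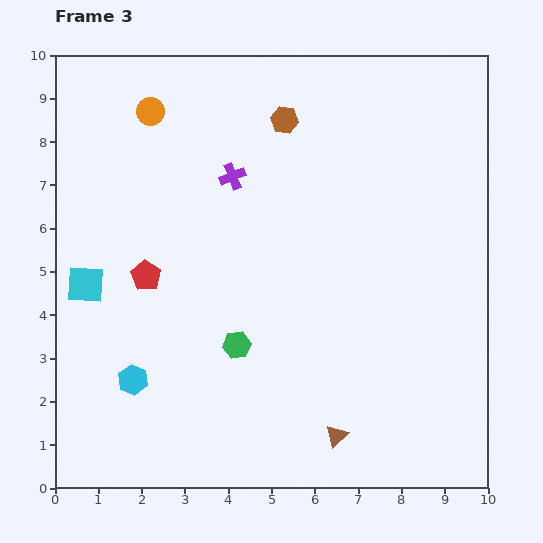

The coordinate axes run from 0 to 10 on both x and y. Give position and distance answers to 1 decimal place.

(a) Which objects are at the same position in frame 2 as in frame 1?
the purple cross, the green hexagon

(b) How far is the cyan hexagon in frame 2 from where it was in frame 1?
1.3

The cyan hexagon moved from (1.8, 0.6) to (1.0, 1.6), a distance of √(0.8² + 1.0²) ≈ 1.3.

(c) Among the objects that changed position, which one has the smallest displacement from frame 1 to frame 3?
the red pentagon

(moved 0.6)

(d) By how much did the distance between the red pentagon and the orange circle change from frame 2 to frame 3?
-2.1

Distance in frame 2: 5.9. Distance in frame 3: 3.8.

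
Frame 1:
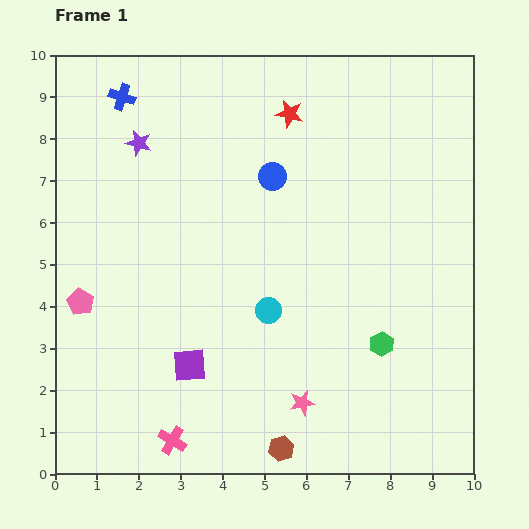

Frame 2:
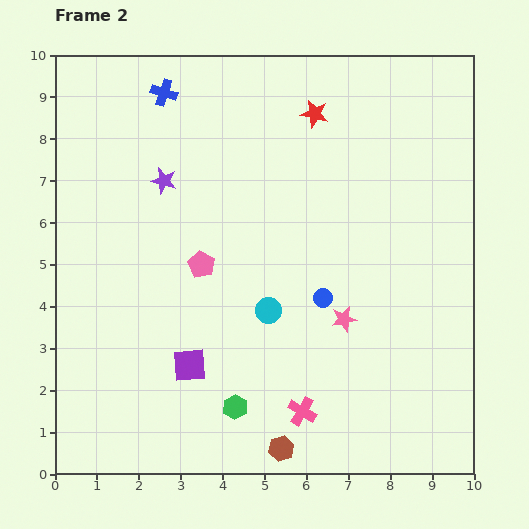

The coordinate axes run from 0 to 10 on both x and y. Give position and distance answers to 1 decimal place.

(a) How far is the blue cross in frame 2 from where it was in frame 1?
1.0

The blue cross moved from (1.6, 9.0) to (2.6, 9.1), a distance of √(1.0² + 0.1²) ≈ 1.0.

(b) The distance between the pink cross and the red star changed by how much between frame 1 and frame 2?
-1.2

Distance in frame 1: 8.3. Distance in frame 2: 7.1.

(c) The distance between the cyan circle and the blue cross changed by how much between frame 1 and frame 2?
-0.4

Distance in frame 1: 6.2. Distance in frame 2: 5.8.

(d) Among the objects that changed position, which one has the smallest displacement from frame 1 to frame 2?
the red star

(moved 0.6)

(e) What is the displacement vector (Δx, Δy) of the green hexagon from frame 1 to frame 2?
(-3.5, -1.5)

The green hexagon was at (7.8, 3.1) in frame 1 and (4.3, 1.6) in frame 2.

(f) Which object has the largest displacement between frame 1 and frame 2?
the green hexagon

(moved 3.8; next 3.2)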